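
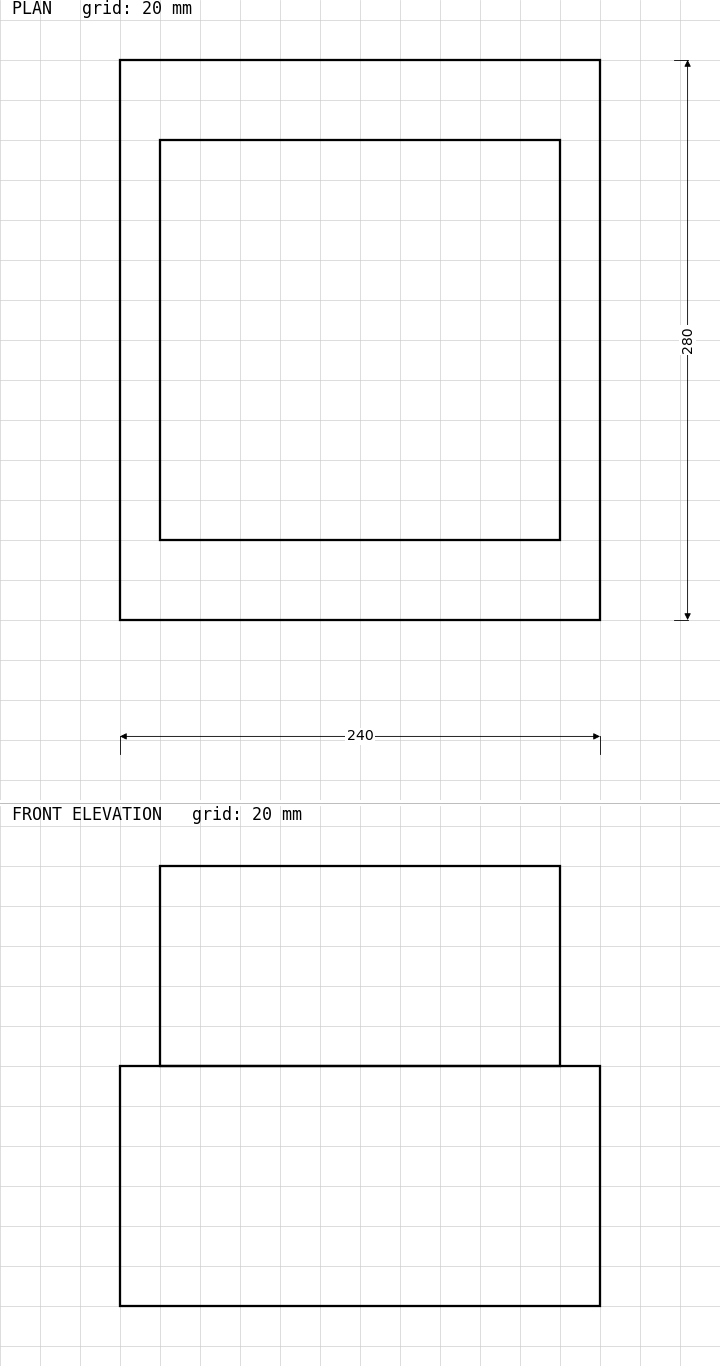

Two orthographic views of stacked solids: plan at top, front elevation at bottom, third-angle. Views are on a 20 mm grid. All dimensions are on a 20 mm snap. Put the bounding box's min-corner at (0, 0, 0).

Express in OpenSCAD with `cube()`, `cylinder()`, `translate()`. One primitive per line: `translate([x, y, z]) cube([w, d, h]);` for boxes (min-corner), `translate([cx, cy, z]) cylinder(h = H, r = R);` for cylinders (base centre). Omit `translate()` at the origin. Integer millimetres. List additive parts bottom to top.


cube([240, 280, 120]);
translate([20, 40, 120]) cube([200, 200, 100]);


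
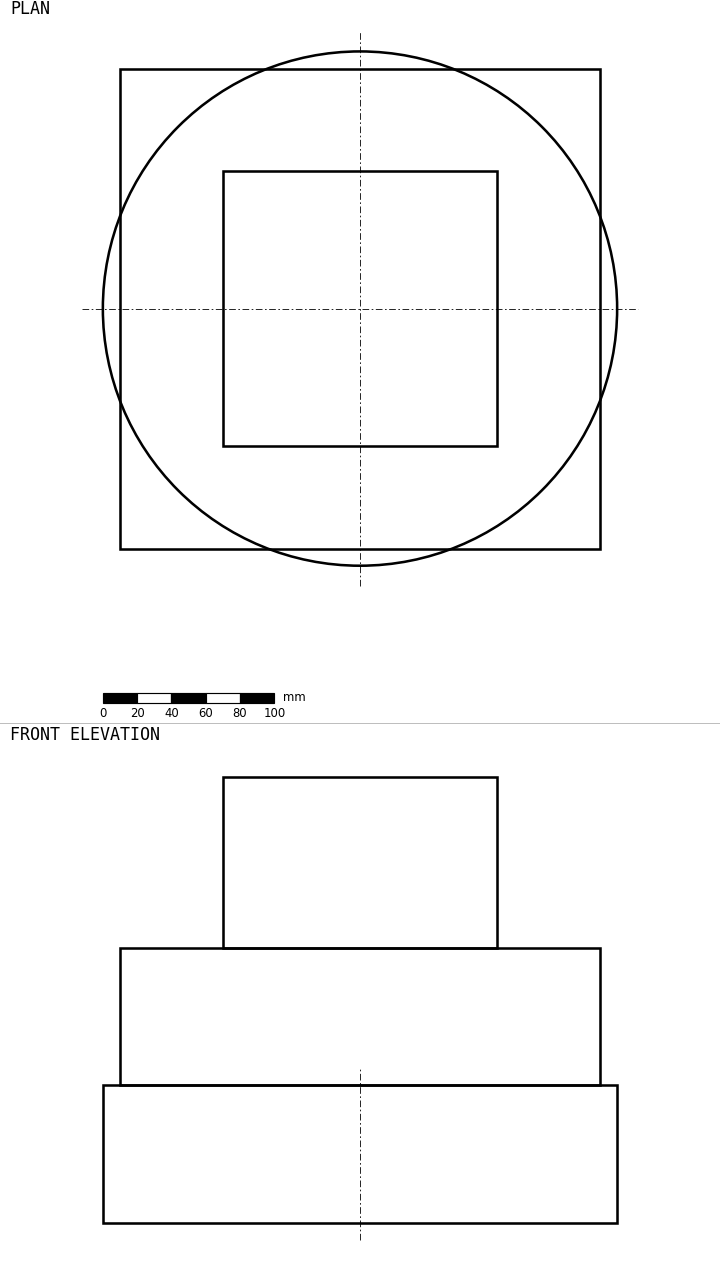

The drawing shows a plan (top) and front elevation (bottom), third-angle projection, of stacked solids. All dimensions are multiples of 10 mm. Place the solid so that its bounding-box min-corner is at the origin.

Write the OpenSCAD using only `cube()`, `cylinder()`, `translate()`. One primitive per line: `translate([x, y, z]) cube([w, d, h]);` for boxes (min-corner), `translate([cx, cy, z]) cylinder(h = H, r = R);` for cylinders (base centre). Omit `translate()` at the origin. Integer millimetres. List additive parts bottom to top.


translate([150, 150, 0]) cylinder(h = 80, r = 150);
translate([10, 10, 80]) cube([280, 280, 80]);
translate([70, 70, 160]) cube([160, 160, 100]);


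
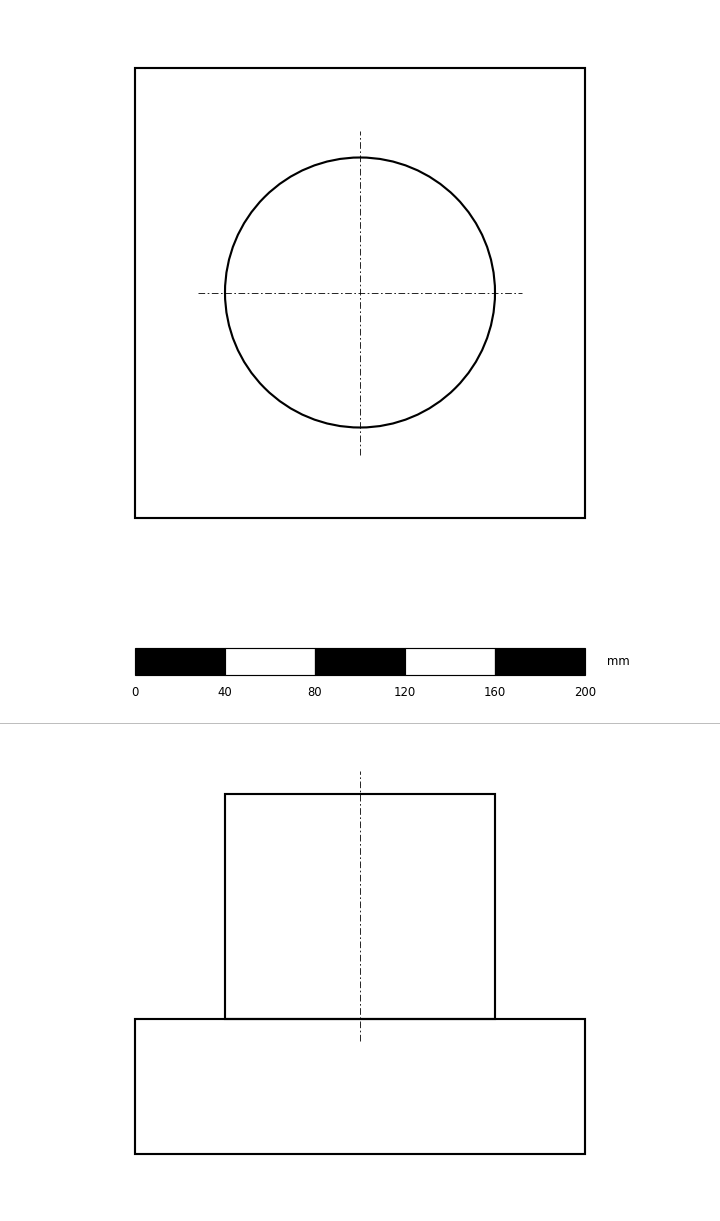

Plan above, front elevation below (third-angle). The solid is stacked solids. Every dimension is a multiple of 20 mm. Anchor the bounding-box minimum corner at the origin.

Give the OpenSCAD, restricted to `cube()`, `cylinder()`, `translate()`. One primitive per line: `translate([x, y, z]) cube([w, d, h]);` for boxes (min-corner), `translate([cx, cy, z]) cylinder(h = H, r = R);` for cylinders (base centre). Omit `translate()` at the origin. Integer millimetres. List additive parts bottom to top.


cube([200, 200, 60]);
translate([100, 100, 60]) cylinder(h = 100, r = 60);


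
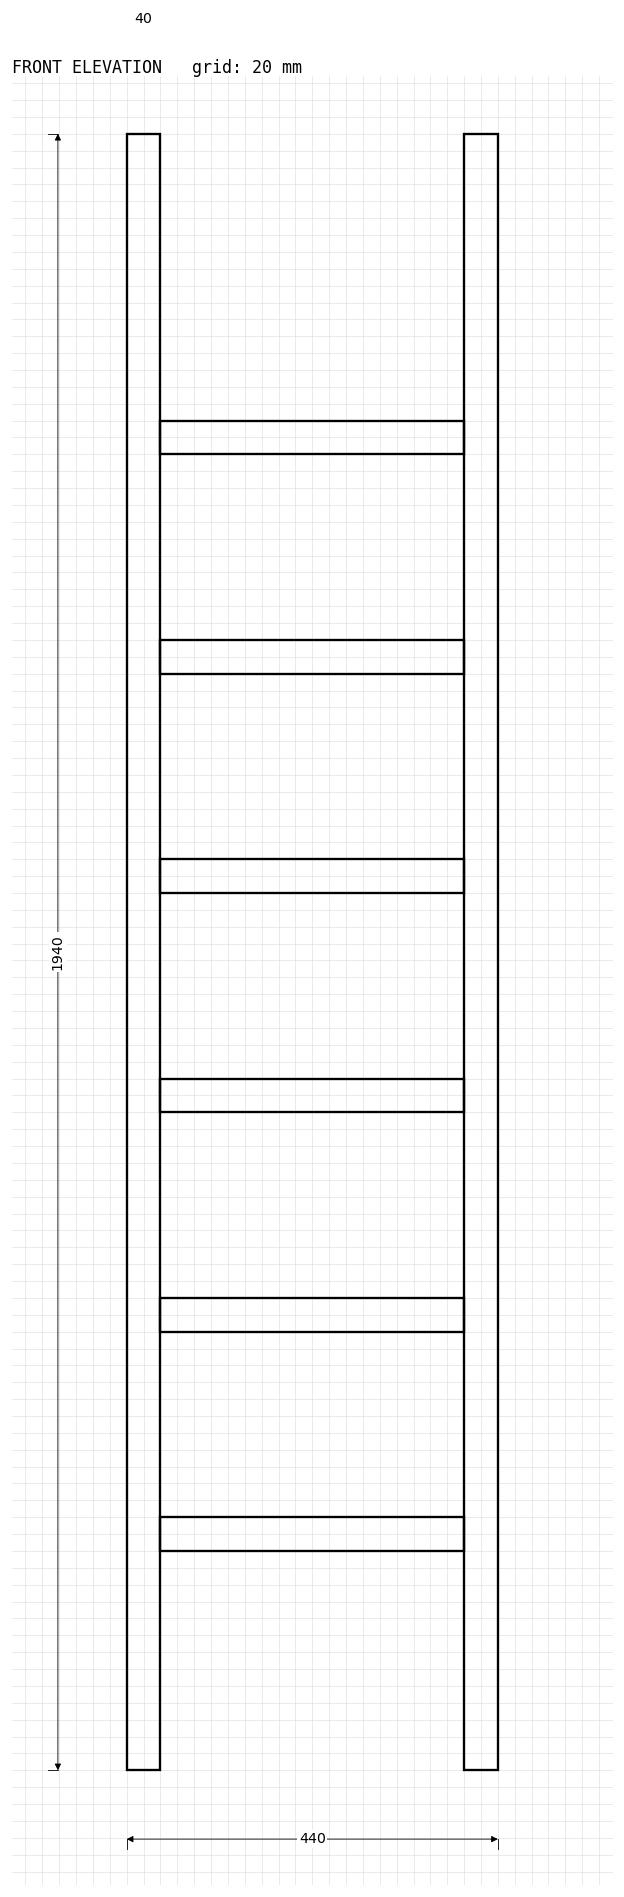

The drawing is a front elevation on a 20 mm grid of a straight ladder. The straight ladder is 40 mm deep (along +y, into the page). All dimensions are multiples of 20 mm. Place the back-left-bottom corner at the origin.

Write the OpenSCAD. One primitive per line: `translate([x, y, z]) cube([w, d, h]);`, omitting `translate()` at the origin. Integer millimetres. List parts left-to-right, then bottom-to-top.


cube([40, 40, 1940]);
translate([40, 0, 260]) cube([360, 40, 40]);
translate([40, 0, 520]) cube([360, 40, 40]);
translate([40, 0, 780]) cube([360, 40, 40]);
translate([40, 0, 1040]) cube([360, 40, 40]);
translate([40, 0, 1300]) cube([360, 40, 40]);
translate([40, 0, 1560]) cube([360, 40, 40]);
translate([400, 0, 0]) cube([40, 40, 1940]);


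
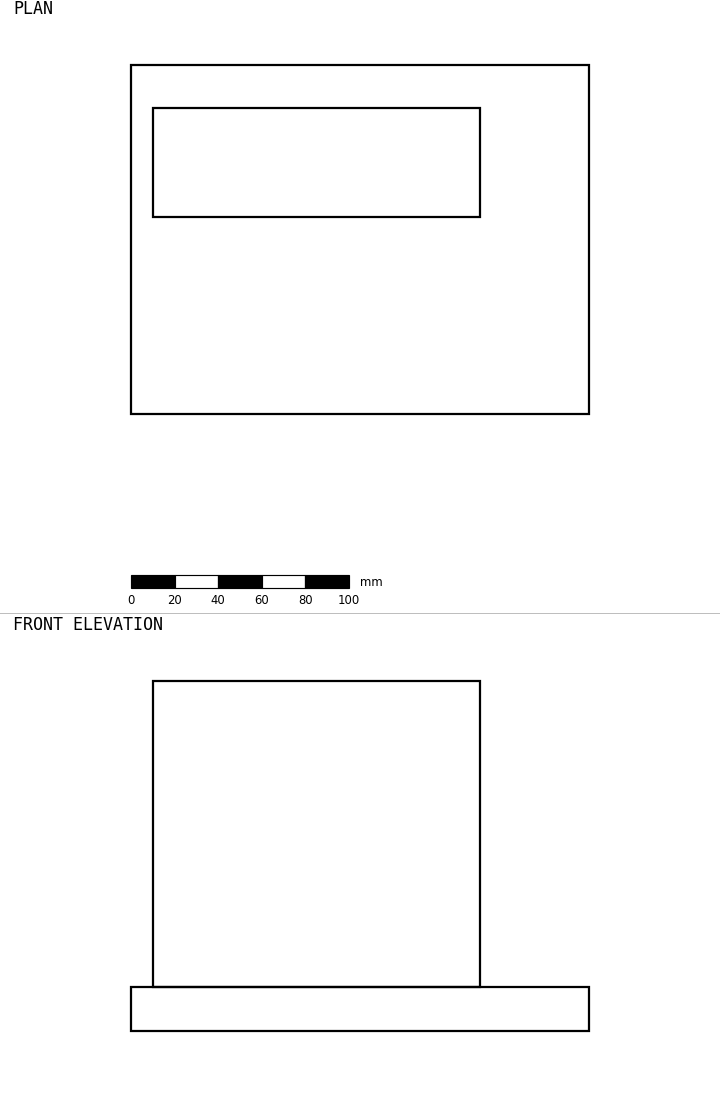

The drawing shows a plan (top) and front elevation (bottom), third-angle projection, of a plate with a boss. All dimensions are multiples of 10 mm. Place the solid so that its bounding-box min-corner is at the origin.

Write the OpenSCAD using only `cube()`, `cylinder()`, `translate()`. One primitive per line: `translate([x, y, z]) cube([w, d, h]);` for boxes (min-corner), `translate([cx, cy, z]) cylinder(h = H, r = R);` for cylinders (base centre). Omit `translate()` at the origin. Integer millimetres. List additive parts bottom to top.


cube([210, 160, 20]);
translate([10, 90, 20]) cube([150, 50, 140]);


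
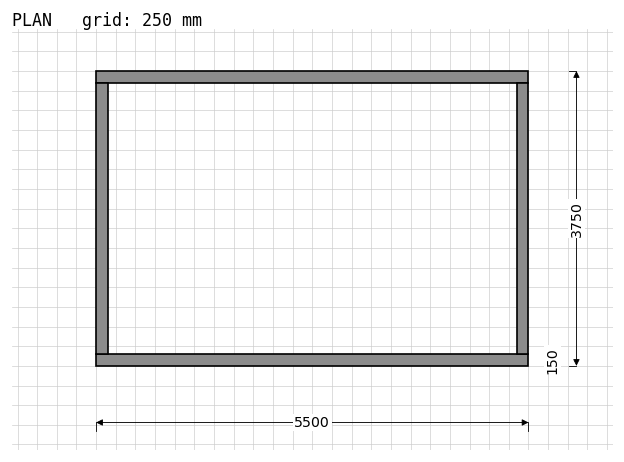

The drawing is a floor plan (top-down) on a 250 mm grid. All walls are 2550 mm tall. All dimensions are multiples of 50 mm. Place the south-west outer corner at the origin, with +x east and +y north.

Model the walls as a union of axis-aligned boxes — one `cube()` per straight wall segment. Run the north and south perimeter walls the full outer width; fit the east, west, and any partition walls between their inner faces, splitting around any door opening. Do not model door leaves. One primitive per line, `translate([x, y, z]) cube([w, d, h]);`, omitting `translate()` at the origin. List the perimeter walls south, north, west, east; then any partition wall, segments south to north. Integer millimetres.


cube([5500, 150, 2550]);
translate([0, 3600, 0]) cube([5500, 150, 2550]);
translate([0, 150, 0]) cube([150, 3450, 2550]);
translate([5350, 150, 0]) cube([150, 3450, 2550]);


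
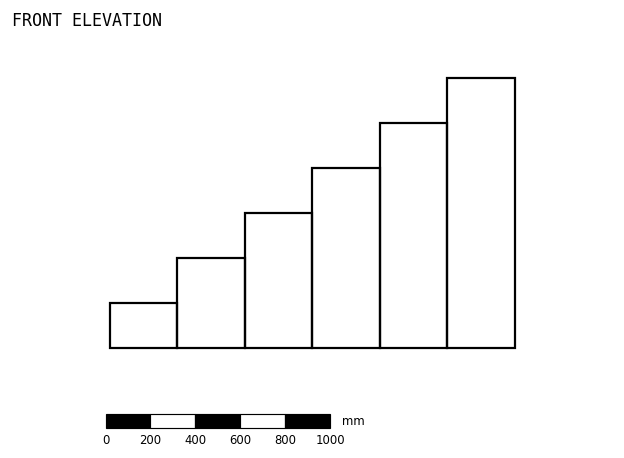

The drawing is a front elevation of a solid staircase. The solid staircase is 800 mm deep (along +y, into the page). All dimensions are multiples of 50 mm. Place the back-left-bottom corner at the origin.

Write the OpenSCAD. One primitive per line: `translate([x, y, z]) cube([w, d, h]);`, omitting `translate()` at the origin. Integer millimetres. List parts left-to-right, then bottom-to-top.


cube([300, 800, 200]);
translate([300, 0, 0]) cube([300, 800, 400]);
translate([600, 0, 0]) cube([300, 800, 600]);
translate([900, 0, 0]) cube([300, 800, 800]);
translate([1200, 0, 0]) cube([300, 800, 1000]);
translate([1500, 0, 0]) cube([300, 800, 1200]);


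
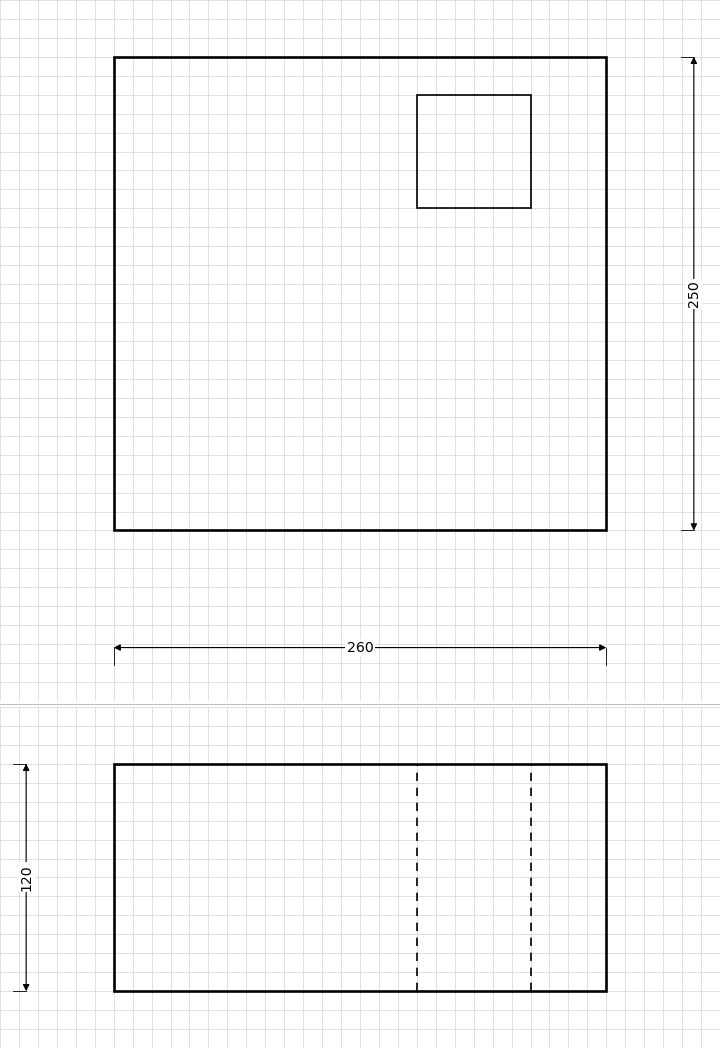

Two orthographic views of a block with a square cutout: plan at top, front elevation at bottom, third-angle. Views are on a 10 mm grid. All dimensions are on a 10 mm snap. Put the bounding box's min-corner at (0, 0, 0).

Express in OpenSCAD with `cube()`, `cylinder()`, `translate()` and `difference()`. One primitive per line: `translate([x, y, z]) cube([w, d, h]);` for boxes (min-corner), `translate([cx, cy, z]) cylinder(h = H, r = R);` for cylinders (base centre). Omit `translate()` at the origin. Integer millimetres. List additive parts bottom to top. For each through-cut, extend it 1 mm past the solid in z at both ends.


difference() {
  cube([260, 250, 120]);
  translate([160, 170, -1]) cube([60, 60, 122]);
}


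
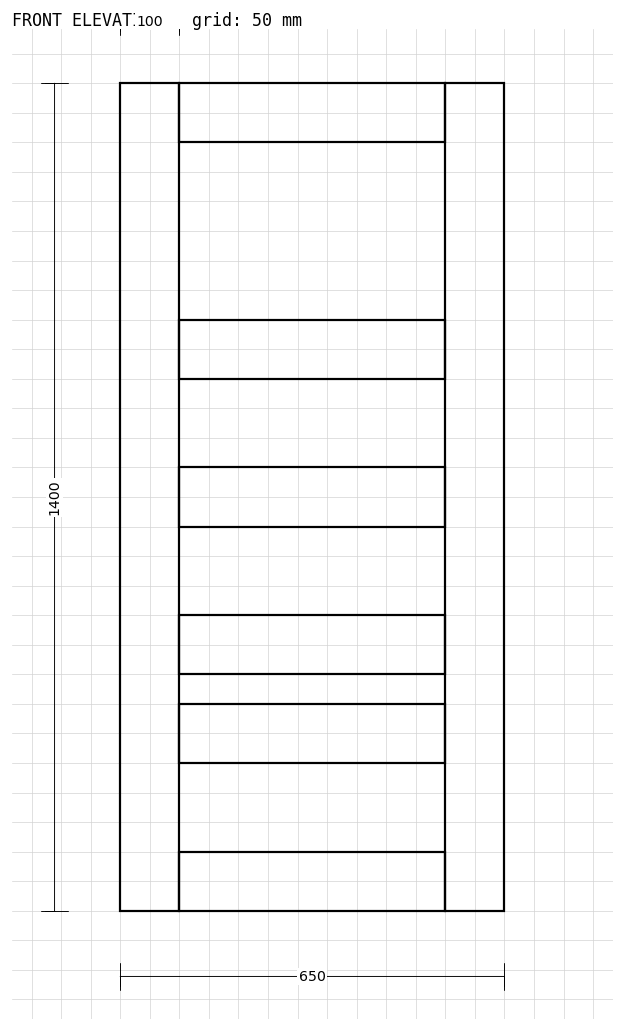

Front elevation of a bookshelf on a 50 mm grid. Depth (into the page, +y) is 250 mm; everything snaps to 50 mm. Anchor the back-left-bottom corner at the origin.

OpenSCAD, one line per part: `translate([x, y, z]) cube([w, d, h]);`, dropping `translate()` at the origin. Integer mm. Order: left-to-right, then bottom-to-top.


cube([100, 250, 1400]);
translate([100, 0, 0]) cube([450, 250, 100]);
translate([100, 0, 250]) cube([450, 250, 100]);
translate([100, 0, 400]) cube([450, 250, 100]);
translate([100, 0, 650]) cube([450, 250, 100]);
translate([100, 0, 900]) cube([450, 250, 100]);
translate([100, 0, 1300]) cube([450, 250, 100]);
translate([550, 0, 0]) cube([100, 250, 1400]);


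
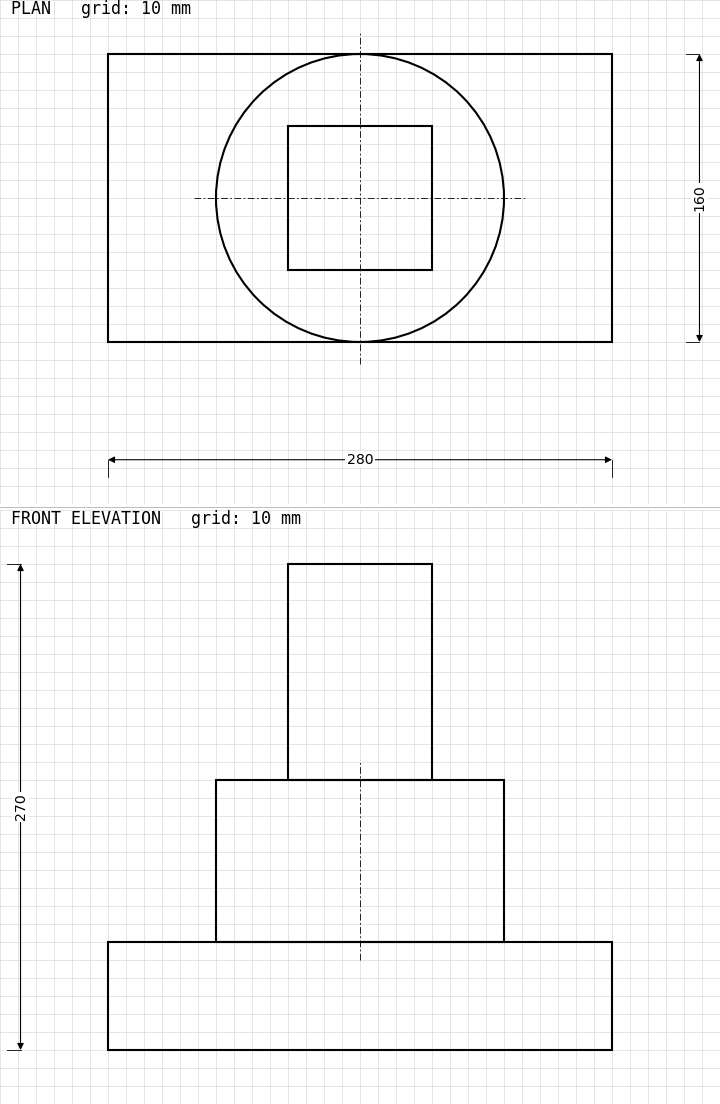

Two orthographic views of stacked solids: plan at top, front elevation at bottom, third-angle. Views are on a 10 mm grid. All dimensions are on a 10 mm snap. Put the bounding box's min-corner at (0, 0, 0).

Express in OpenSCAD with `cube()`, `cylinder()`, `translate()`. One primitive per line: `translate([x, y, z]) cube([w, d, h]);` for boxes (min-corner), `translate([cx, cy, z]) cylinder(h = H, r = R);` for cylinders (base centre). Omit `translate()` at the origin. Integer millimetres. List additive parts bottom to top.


cube([280, 160, 60]);
translate([140, 80, 60]) cylinder(h = 90, r = 80);
translate([100, 40, 150]) cube([80, 80, 120]);


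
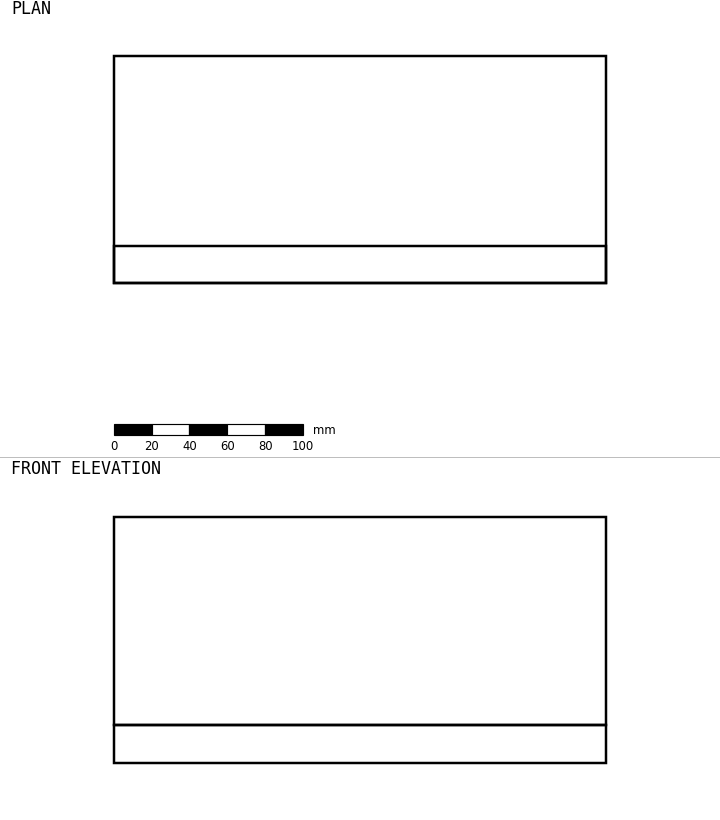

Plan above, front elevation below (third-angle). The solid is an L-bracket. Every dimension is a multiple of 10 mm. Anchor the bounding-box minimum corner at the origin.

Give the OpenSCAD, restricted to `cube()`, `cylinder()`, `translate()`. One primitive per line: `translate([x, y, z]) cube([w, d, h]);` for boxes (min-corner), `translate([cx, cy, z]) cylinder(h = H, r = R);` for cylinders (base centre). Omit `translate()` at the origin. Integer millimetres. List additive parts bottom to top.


cube([260, 120, 20]);
translate([0, 0, 20]) cube([260, 20, 110]);


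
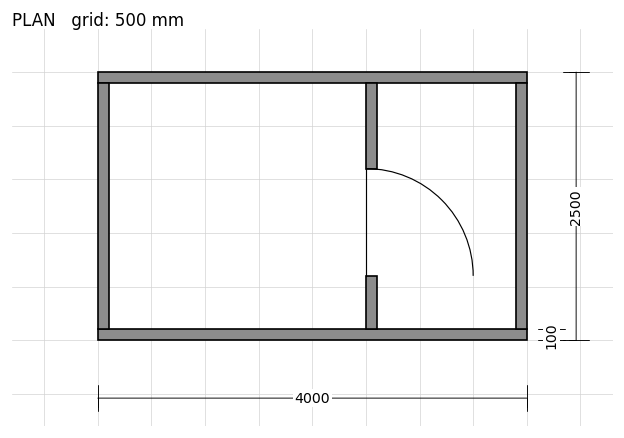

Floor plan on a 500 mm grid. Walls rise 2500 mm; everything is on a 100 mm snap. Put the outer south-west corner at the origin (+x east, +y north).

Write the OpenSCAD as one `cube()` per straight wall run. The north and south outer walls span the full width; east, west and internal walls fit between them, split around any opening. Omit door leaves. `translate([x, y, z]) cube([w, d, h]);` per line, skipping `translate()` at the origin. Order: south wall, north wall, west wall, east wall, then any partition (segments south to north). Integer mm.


cube([4000, 100, 2500]);
translate([0, 2400, 0]) cube([4000, 100, 2500]);
translate([0, 100, 0]) cube([100, 2300, 2500]);
translate([3900, 100, 0]) cube([100, 2300, 2500]);
translate([2500, 100, 0]) cube([100, 500, 2500]);
translate([2500, 1600, 0]) cube([100, 800, 2500]);


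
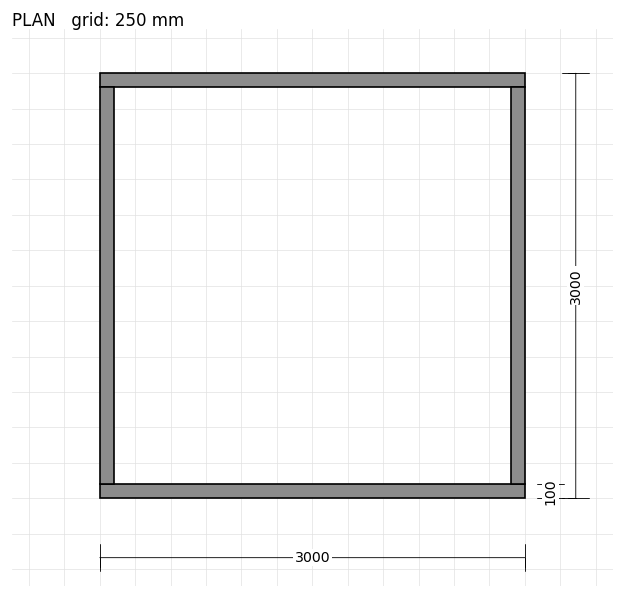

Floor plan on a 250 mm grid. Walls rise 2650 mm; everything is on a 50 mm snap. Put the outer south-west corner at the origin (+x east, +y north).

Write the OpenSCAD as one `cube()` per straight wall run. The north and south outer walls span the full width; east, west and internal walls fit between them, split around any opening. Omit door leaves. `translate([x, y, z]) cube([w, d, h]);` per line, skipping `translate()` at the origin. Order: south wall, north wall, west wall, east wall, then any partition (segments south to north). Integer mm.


cube([3000, 100, 2650]);
translate([0, 2900, 0]) cube([3000, 100, 2650]);
translate([0, 100, 0]) cube([100, 2800, 2650]);
translate([2900, 100, 0]) cube([100, 2800, 2650]);


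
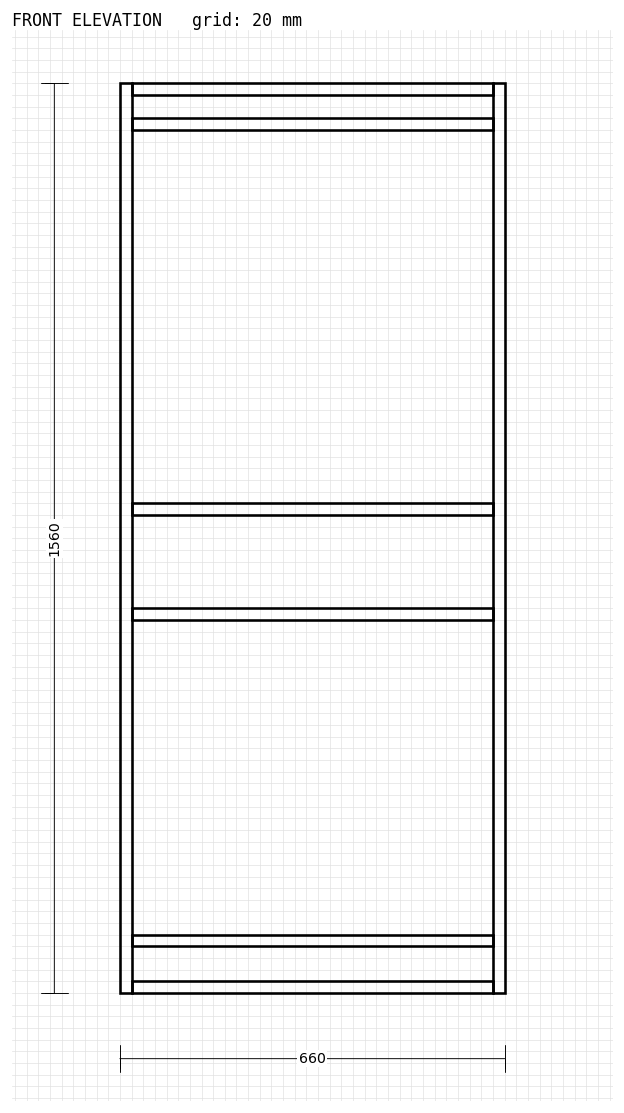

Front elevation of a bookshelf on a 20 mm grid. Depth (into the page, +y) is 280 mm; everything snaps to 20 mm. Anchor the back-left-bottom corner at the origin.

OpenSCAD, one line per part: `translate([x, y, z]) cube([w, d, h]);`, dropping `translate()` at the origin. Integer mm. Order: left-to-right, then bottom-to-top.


cube([20, 280, 1560]);
translate([20, 0, 0]) cube([620, 280, 20]);
translate([20, 0, 80]) cube([620, 280, 20]);
translate([20, 0, 640]) cube([620, 280, 20]);
translate([20, 0, 820]) cube([620, 280, 20]);
translate([20, 0, 1480]) cube([620, 280, 20]);
translate([20, 0, 1540]) cube([620, 280, 20]);
translate([640, 0, 0]) cube([20, 280, 1560]);


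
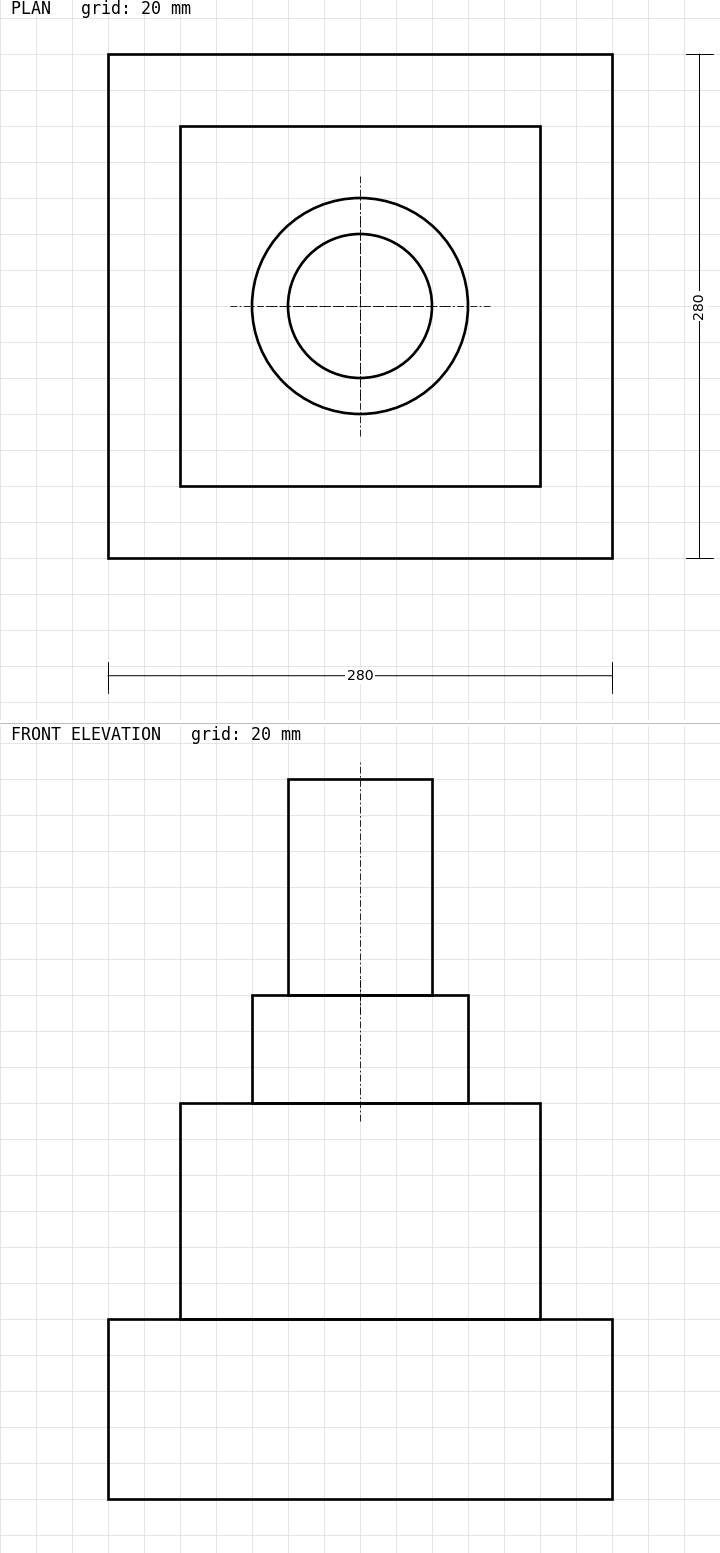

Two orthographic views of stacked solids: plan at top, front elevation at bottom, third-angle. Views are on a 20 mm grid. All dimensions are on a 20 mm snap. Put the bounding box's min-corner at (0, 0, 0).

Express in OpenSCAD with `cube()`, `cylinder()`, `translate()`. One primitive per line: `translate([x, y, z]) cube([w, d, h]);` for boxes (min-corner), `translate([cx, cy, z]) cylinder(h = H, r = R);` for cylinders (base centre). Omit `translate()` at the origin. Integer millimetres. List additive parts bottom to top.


cube([280, 280, 100]);
translate([40, 40, 100]) cube([200, 200, 120]);
translate([140, 140, 220]) cylinder(h = 60, r = 60);
translate([140, 140, 280]) cylinder(h = 120, r = 40);


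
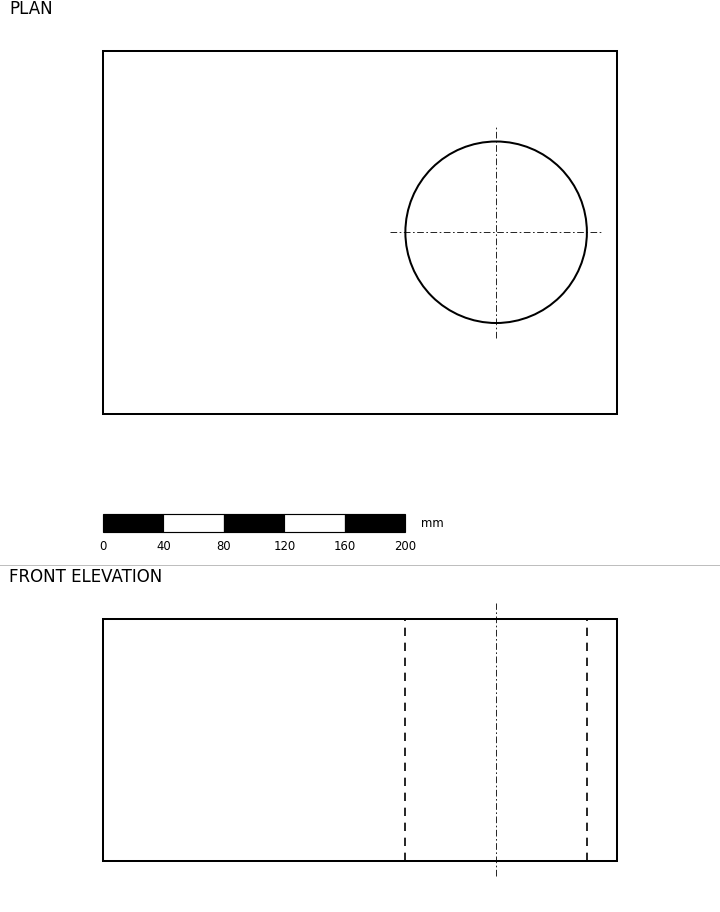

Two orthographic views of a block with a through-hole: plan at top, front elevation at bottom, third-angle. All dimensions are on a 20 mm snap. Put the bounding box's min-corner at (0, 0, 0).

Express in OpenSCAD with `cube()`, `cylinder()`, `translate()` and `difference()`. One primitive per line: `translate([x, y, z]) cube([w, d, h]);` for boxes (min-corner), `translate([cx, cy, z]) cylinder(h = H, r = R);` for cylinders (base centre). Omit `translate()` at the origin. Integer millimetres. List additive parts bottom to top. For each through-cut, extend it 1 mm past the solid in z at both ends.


difference() {
  cube([340, 240, 160]);
  translate([260, 120, -1]) cylinder(h = 162, r = 60);
}


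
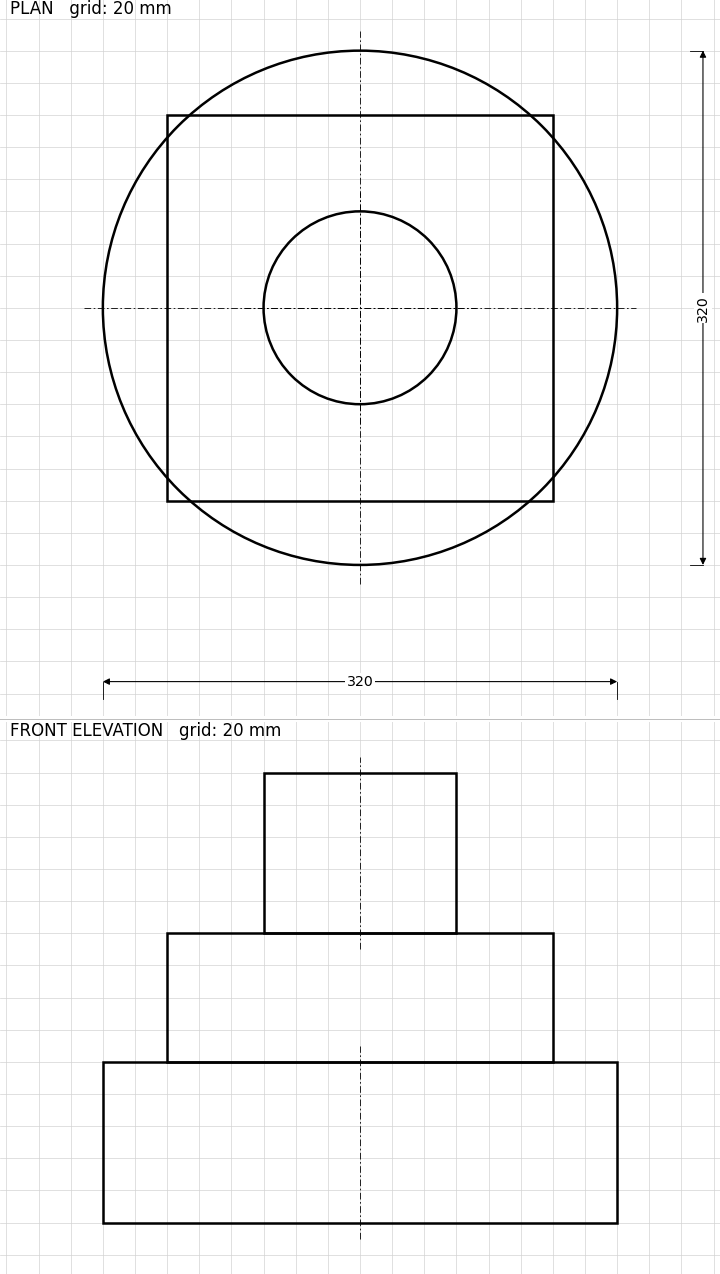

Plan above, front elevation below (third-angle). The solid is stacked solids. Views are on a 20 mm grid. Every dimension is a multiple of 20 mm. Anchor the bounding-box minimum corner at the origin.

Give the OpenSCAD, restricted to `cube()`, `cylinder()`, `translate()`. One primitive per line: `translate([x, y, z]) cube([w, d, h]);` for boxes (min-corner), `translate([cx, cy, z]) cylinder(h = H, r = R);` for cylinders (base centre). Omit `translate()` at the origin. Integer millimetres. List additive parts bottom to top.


translate([160, 160, 0]) cylinder(h = 100, r = 160);
translate([40, 40, 100]) cube([240, 240, 80]);
translate([160, 160, 180]) cylinder(h = 100, r = 60);


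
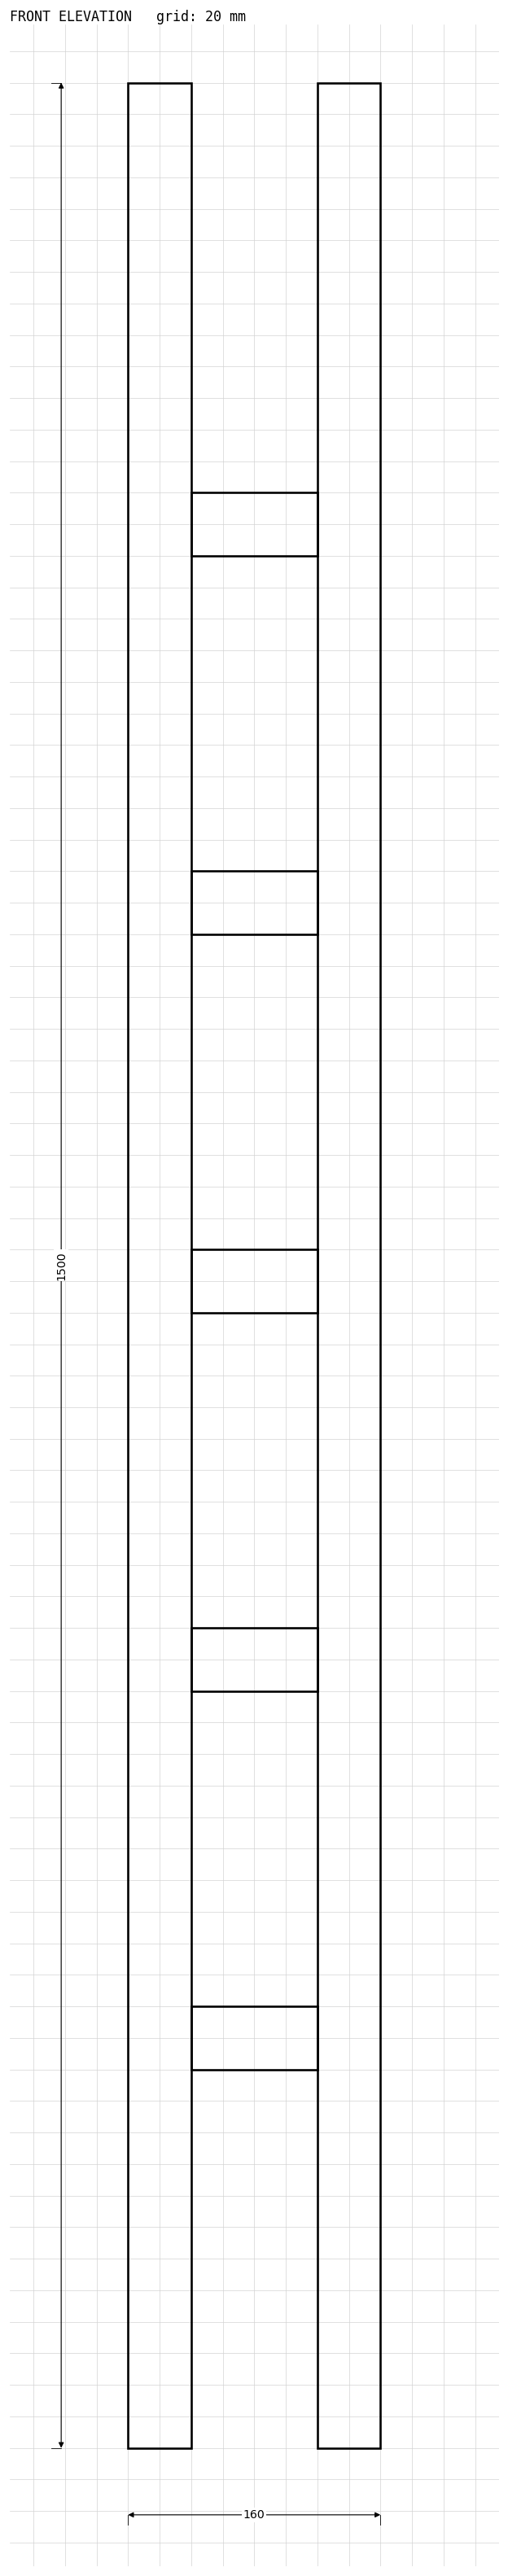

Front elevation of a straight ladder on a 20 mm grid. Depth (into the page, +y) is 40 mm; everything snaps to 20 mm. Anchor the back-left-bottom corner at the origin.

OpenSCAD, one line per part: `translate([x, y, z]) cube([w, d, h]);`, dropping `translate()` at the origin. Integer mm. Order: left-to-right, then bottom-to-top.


cube([40, 40, 1500]);
translate([40, 0, 240]) cube([80, 40, 40]);
translate([40, 0, 480]) cube([80, 40, 40]);
translate([40, 0, 720]) cube([80, 40, 40]);
translate([40, 0, 960]) cube([80, 40, 40]);
translate([40, 0, 1200]) cube([80, 40, 40]);
translate([120, 0, 0]) cube([40, 40, 1500]);


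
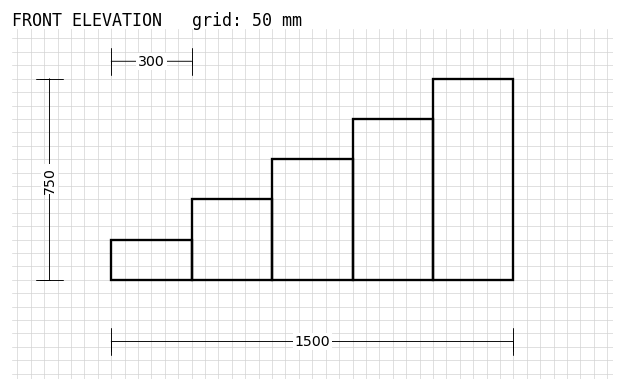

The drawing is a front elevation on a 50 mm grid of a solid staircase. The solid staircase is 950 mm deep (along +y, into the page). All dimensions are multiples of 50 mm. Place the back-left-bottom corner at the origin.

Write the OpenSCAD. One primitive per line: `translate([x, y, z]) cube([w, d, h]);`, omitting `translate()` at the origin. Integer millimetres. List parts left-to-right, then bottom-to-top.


cube([300, 950, 150]);
translate([300, 0, 0]) cube([300, 950, 300]);
translate([600, 0, 0]) cube([300, 950, 450]);
translate([900, 0, 0]) cube([300, 950, 600]);
translate([1200, 0, 0]) cube([300, 950, 750]);


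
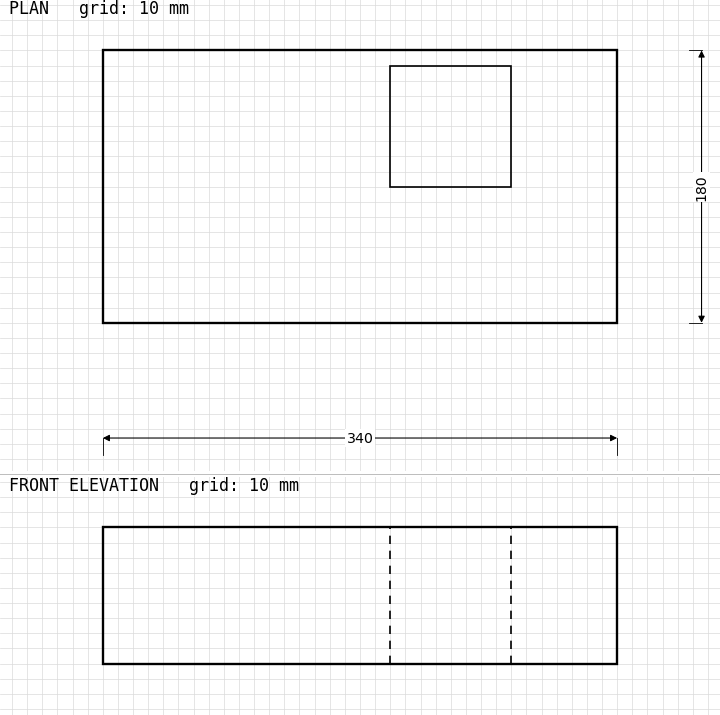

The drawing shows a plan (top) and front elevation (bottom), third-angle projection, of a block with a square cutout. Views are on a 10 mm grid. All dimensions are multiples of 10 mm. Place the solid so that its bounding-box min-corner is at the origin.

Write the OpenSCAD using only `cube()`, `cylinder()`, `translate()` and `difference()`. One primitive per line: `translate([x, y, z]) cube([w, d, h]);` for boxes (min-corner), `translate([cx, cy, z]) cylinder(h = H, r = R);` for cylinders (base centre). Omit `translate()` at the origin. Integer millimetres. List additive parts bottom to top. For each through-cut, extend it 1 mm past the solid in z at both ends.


difference() {
  cube([340, 180, 90]);
  translate([190, 90, -1]) cube([80, 80, 92]);
}


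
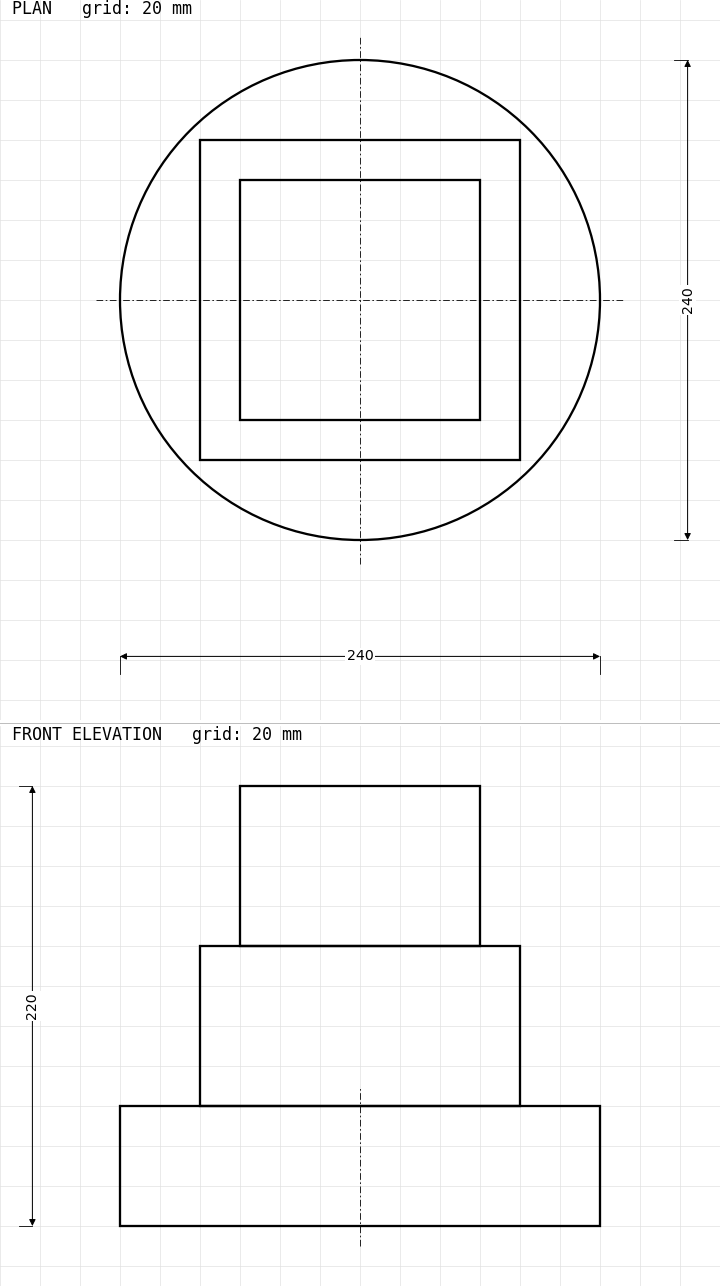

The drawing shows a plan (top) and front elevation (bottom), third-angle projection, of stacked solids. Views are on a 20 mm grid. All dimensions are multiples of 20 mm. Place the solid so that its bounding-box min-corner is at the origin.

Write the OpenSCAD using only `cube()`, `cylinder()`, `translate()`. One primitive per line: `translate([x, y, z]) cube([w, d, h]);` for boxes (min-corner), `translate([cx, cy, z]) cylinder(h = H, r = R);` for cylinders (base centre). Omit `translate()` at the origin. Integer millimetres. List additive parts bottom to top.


translate([120, 120, 0]) cylinder(h = 60, r = 120);
translate([40, 40, 60]) cube([160, 160, 80]);
translate([60, 60, 140]) cube([120, 120, 80]);


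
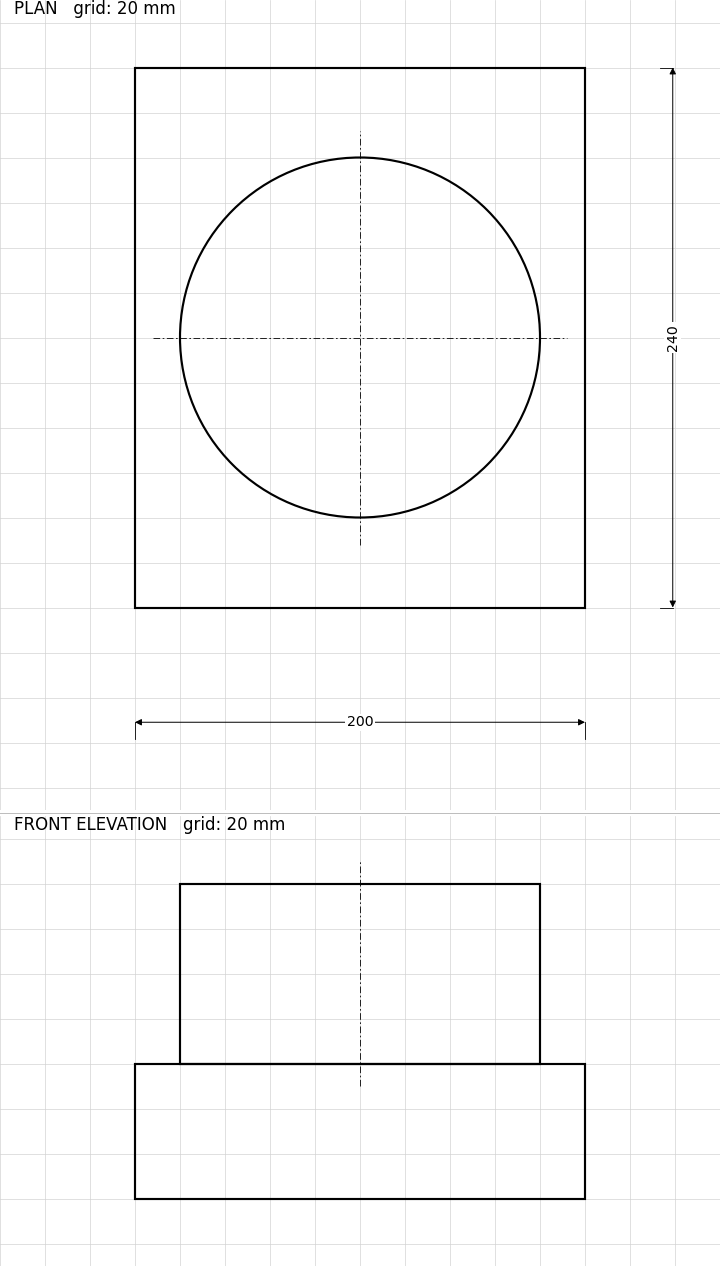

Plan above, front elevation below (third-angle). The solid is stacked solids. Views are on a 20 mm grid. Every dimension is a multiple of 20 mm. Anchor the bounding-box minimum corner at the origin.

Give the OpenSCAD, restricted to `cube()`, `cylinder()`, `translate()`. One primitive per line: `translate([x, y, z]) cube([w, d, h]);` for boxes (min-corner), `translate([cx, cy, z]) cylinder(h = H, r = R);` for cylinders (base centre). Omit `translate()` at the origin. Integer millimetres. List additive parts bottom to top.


cube([200, 240, 60]);
translate([100, 120, 60]) cylinder(h = 80, r = 80);


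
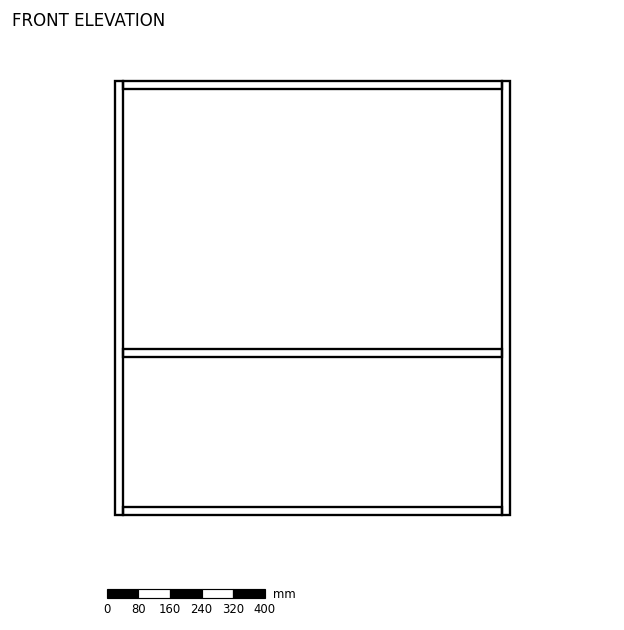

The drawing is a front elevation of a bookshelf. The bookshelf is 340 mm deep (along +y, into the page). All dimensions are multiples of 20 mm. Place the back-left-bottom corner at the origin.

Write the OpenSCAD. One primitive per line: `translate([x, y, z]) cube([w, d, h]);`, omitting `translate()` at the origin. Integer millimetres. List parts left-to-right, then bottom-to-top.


cube([20, 340, 1100]);
translate([20, 0, 0]) cube([960, 340, 20]);
translate([20, 0, 400]) cube([960, 340, 20]);
translate([20, 0, 1080]) cube([960, 340, 20]);
translate([980, 0, 0]) cube([20, 340, 1100]);


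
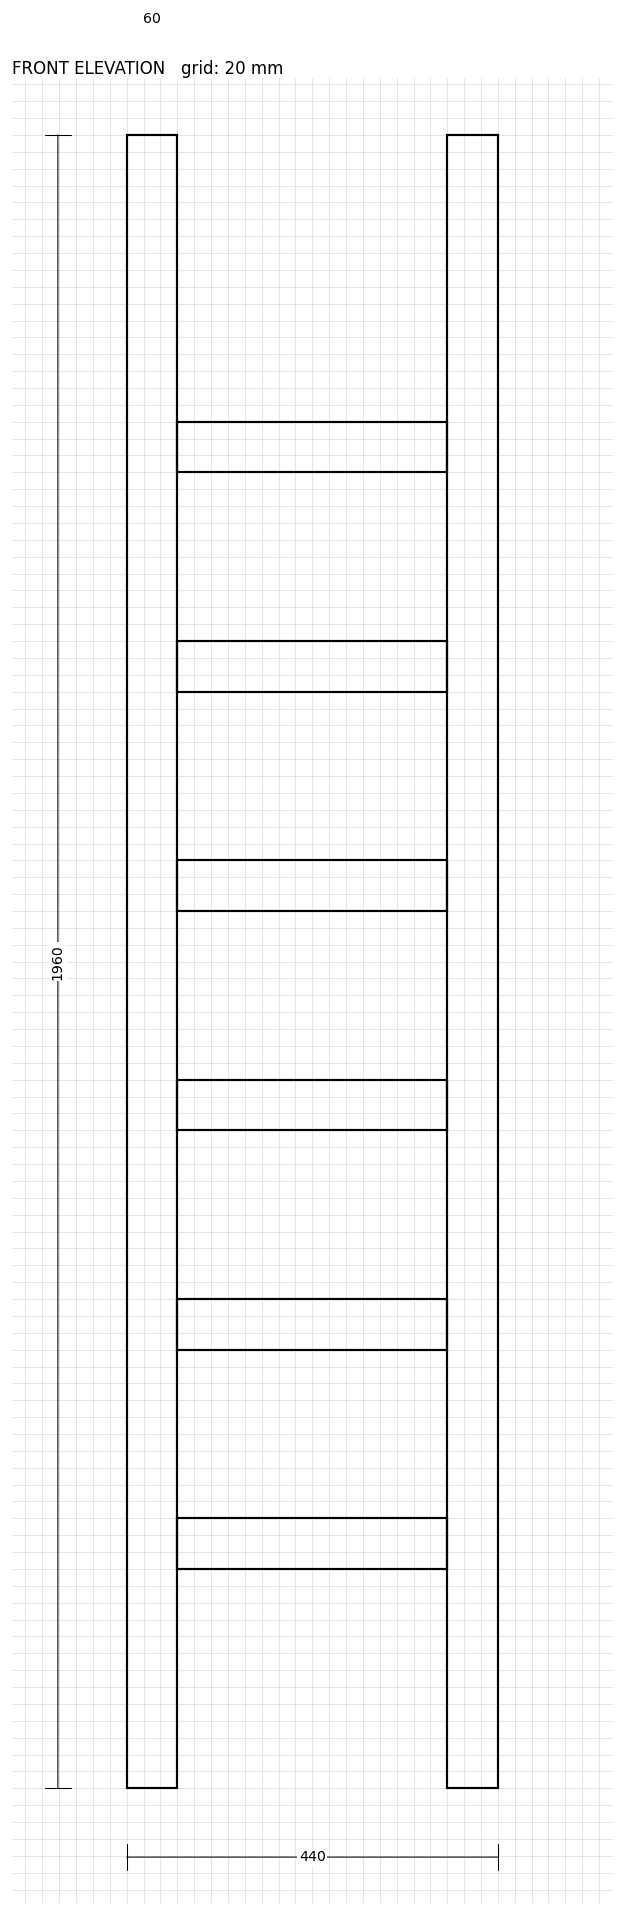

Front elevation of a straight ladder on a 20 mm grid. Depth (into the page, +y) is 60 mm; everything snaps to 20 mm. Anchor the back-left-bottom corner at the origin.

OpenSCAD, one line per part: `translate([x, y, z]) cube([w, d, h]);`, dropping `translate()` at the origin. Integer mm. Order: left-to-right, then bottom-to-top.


cube([60, 60, 1960]);
translate([60, 0, 260]) cube([320, 60, 60]);
translate([60, 0, 520]) cube([320, 60, 60]);
translate([60, 0, 780]) cube([320, 60, 60]);
translate([60, 0, 1040]) cube([320, 60, 60]);
translate([60, 0, 1300]) cube([320, 60, 60]);
translate([60, 0, 1560]) cube([320, 60, 60]);
translate([380, 0, 0]) cube([60, 60, 1960]);


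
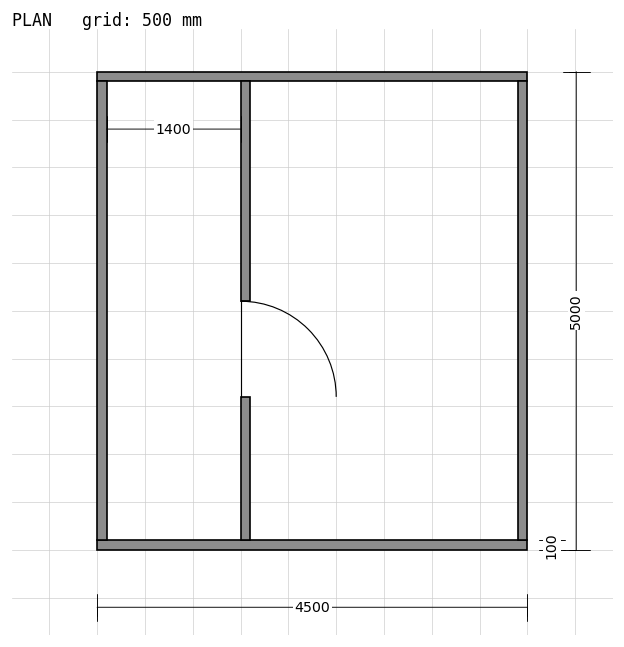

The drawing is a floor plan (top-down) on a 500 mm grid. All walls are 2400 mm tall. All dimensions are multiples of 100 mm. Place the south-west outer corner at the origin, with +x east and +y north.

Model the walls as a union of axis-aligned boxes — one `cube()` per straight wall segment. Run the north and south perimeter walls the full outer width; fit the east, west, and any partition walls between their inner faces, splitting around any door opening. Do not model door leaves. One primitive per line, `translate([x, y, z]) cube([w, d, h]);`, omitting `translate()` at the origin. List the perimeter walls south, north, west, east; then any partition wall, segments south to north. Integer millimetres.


cube([4500, 100, 2400]);
translate([0, 4900, 0]) cube([4500, 100, 2400]);
translate([0, 100, 0]) cube([100, 4800, 2400]);
translate([4400, 100, 0]) cube([100, 4800, 2400]);
translate([1500, 100, 0]) cube([100, 1500, 2400]);
translate([1500, 2600, 0]) cube([100, 2300, 2400]);


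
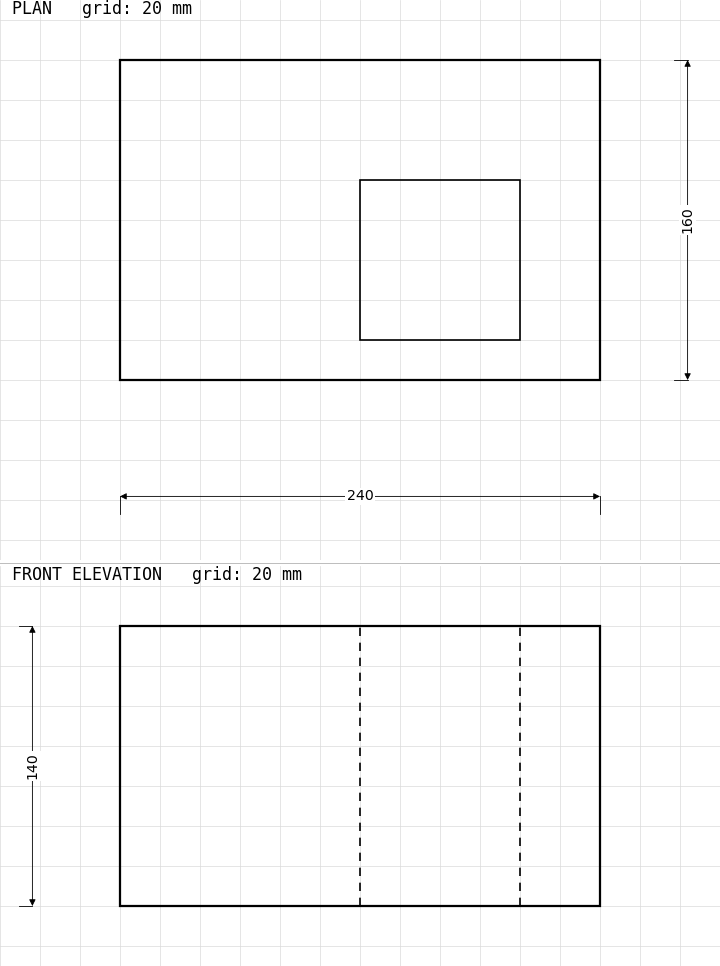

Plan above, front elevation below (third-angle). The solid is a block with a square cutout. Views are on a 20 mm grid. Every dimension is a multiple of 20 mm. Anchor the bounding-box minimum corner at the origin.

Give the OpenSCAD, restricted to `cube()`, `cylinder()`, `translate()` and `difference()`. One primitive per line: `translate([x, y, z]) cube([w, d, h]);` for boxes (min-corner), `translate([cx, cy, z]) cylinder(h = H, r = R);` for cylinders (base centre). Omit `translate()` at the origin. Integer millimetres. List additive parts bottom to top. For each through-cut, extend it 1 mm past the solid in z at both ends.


difference() {
  cube([240, 160, 140]);
  translate([120, 20, -1]) cube([80, 80, 142]);
}


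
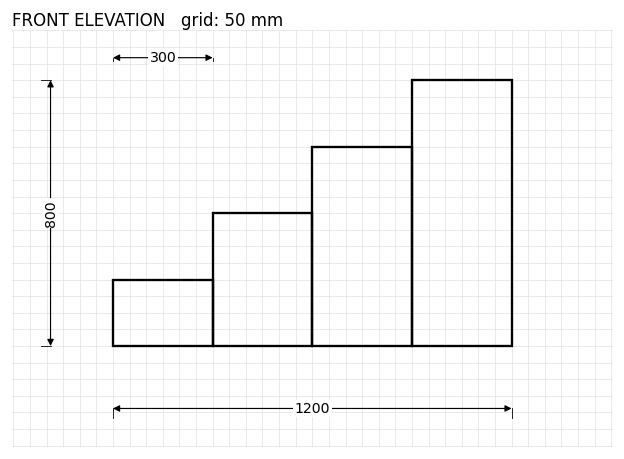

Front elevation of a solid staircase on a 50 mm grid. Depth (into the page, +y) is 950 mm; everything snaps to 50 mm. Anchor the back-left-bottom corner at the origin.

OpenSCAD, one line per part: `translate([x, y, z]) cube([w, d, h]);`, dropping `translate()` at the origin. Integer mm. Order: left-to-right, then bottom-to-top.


cube([300, 950, 200]);
translate([300, 0, 0]) cube([300, 950, 400]);
translate([600, 0, 0]) cube([300, 950, 600]);
translate([900, 0, 0]) cube([300, 950, 800]);


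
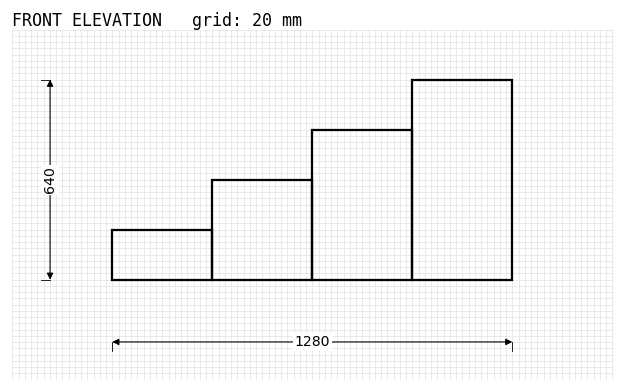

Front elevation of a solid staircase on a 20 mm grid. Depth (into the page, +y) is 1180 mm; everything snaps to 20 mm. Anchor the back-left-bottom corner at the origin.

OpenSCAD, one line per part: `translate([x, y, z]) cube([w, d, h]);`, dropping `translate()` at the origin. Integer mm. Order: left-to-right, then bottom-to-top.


cube([320, 1180, 160]);
translate([320, 0, 0]) cube([320, 1180, 320]);
translate([640, 0, 0]) cube([320, 1180, 480]);
translate([960, 0, 0]) cube([320, 1180, 640]);


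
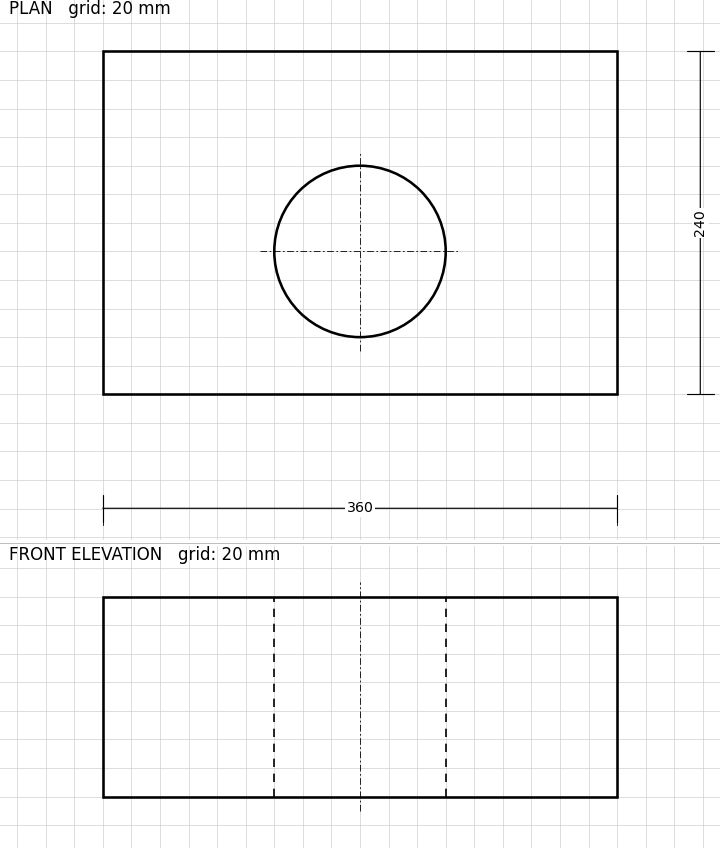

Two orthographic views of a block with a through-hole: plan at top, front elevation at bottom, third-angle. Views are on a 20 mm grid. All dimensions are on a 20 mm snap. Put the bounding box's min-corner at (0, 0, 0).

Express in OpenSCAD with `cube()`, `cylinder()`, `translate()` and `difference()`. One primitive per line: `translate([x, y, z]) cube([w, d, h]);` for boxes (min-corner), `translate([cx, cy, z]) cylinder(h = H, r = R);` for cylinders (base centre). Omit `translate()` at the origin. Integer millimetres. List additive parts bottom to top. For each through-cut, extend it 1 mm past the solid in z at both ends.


difference() {
  cube([360, 240, 140]);
  translate([180, 100, -1]) cylinder(h = 142, r = 60);
}


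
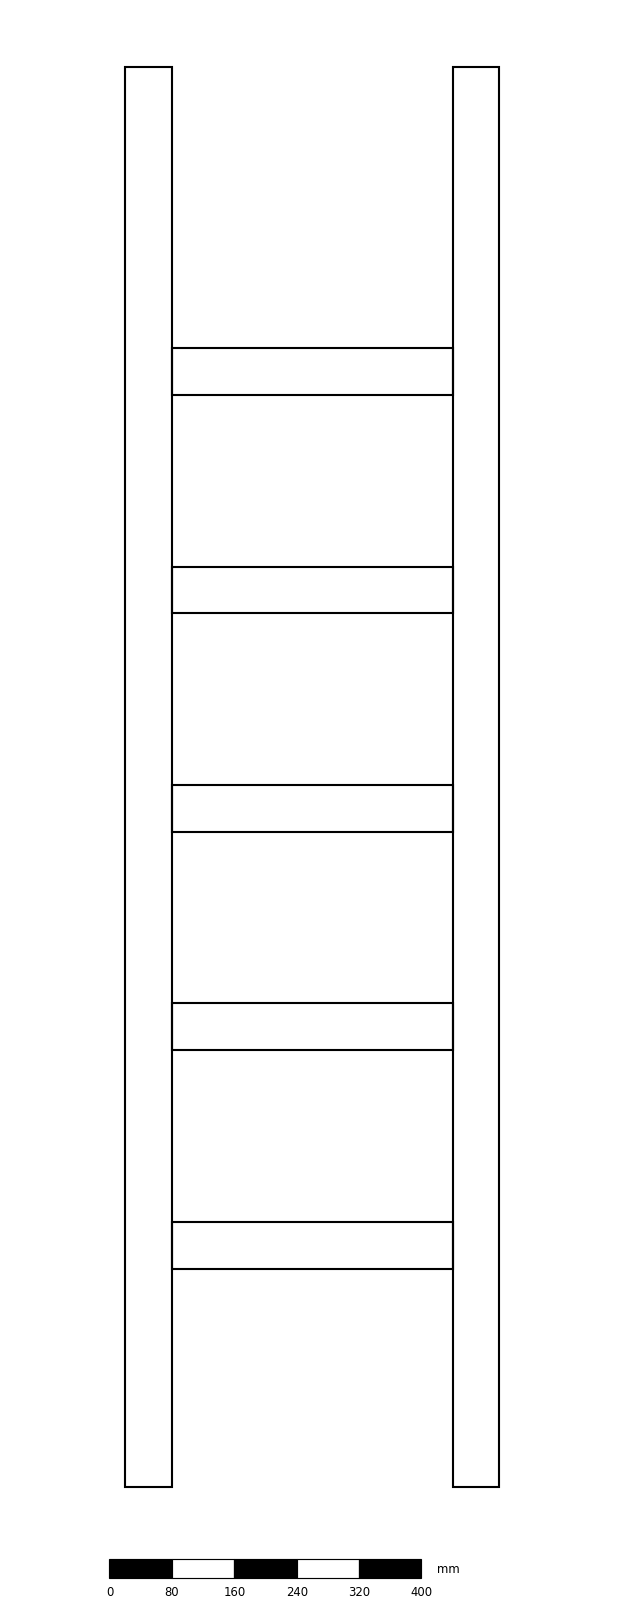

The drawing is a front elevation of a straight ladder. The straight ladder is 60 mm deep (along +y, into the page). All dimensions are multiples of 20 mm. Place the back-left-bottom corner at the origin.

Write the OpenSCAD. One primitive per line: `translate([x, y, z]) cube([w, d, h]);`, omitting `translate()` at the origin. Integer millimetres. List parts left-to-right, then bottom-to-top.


cube([60, 60, 1820]);
translate([60, 0, 280]) cube([360, 60, 60]);
translate([60, 0, 560]) cube([360, 60, 60]);
translate([60, 0, 840]) cube([360, 60, 60]);
translate([60, 0, 1120]) cube([360, 60, 60]);
translate([60, 0, 1400]) cube([360, 60, 60]);
translate([420, 0, 0]) cube([60, 60, 1820]);


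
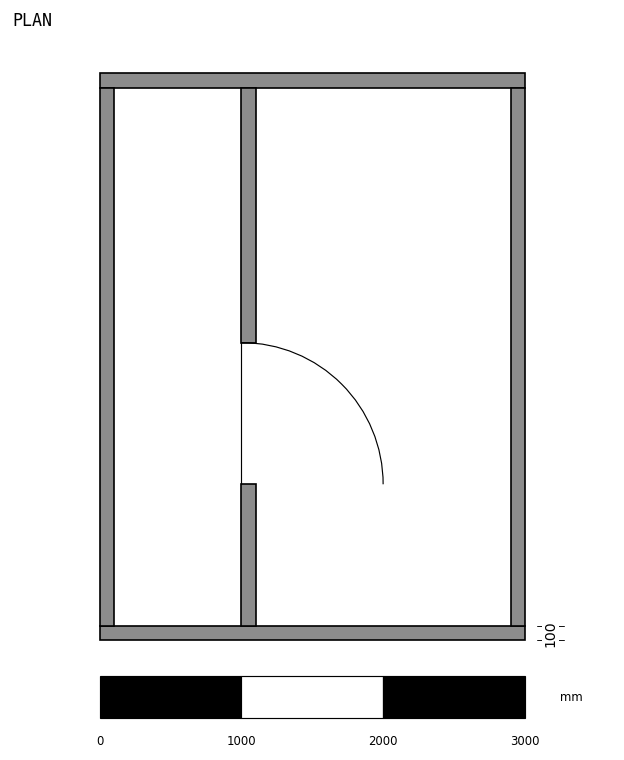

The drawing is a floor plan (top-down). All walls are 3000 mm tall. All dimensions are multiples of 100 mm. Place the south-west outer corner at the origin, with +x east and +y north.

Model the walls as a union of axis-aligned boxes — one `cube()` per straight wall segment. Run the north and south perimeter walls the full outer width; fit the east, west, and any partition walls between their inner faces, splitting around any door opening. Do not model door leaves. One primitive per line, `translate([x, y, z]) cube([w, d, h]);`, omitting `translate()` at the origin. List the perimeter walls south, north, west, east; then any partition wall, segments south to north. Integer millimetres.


cube([3000, 100, 3000]);
translate([0, 3900, 0]) cube([3000, 100, 3000]);
translate([0, 100, 0]) cube([100, 3800, 3000]);
translate([2900, 100, 0]) cube([100, 3800, 3000]);
translate([1000, 100, 0]) cube([100, 1000, 3000]);
translate([1000, 2100, 0]) cube([100, 1800, 3000]);


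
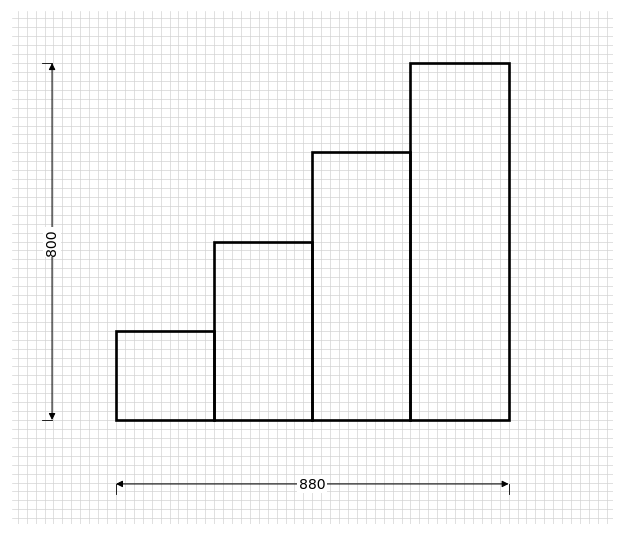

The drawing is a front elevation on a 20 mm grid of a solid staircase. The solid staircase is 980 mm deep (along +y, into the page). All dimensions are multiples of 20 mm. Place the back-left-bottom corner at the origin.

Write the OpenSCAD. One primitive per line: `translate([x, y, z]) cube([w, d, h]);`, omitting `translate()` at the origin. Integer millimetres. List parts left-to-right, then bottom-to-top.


cube([220, 980, 200]);
translate([220, 0, 0]) cube([220, 980, 400]);
translate([440, 0, 0]) cube([220, 980, 600]);
translate([660, 0, 0]) cube([220, 980, 800]);


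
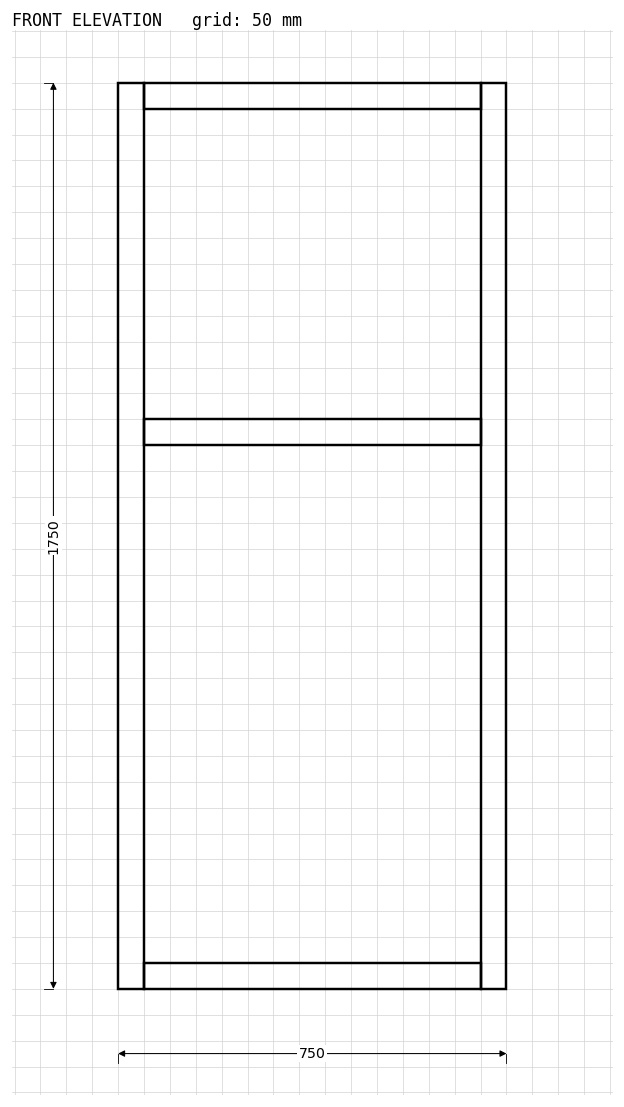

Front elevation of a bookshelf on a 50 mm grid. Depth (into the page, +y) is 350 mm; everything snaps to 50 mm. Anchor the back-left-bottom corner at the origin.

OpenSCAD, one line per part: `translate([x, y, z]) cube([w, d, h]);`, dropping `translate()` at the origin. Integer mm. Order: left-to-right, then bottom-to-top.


cube([50, 350, 1750]);
translate([50, 0, 0]) cube([650, 350, 50]);
translate([50, 0, 1050]) cube([650, 350, 50]);
translate([50, 0, 1700]) cube([650, 350, 50]);
translate([700, 0, 0]) cube([50, 350, 1750]);


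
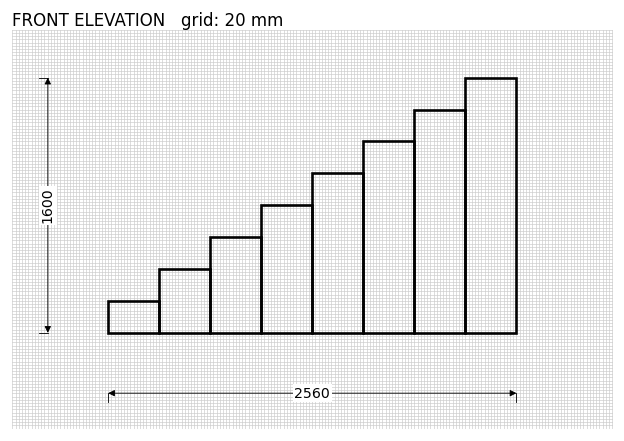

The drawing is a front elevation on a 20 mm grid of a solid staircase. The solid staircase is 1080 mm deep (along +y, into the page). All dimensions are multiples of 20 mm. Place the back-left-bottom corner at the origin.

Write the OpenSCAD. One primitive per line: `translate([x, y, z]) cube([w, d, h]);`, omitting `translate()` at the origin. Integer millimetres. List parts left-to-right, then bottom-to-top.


cube([320, 1080, 200]);
translate([320, 0, 0]) cube([320, 1080, 400]);
translate([640, 0, 0]) cube([320, 1080, 600]);
translate([960, 0, 0]) cube([320, 1080, 800]);
translate([1280, 0, 0]) cube([320, 1080, 1000]);
translate([1600, 0, 0]) cube([320, 1080, 1200]);
translate([1920, 0, 0]) cube([320, 1080, 1400]);
translate([2240, 0, 0]) cube([320, 1080, 1600]);
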